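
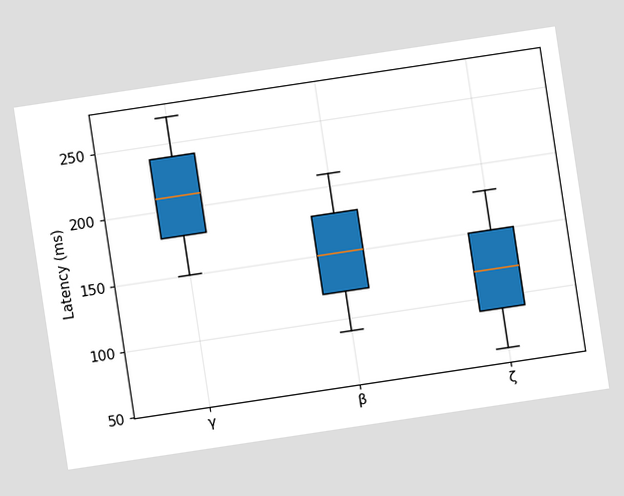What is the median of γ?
The chart is tilted about 9° counter-clockwise. The median line in the γ box sits at 210ms.

210ms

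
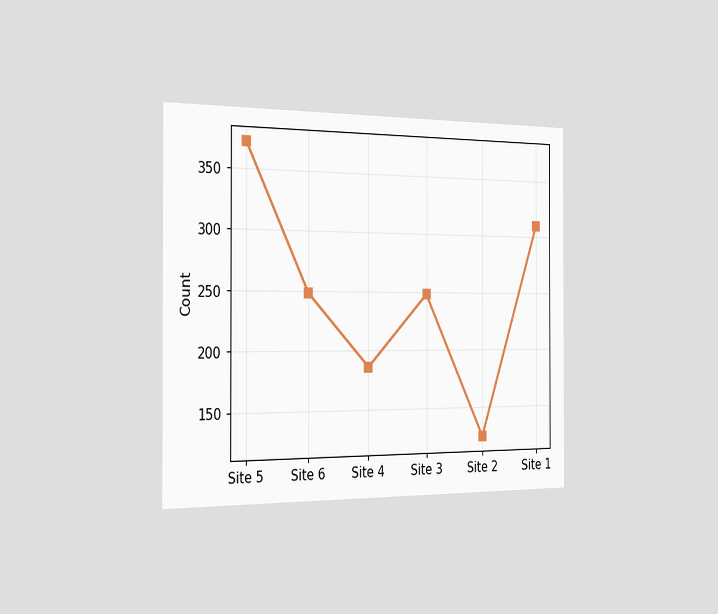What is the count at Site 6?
248

The chart is viewed slightly from the left. At Site 6, the line is at 248.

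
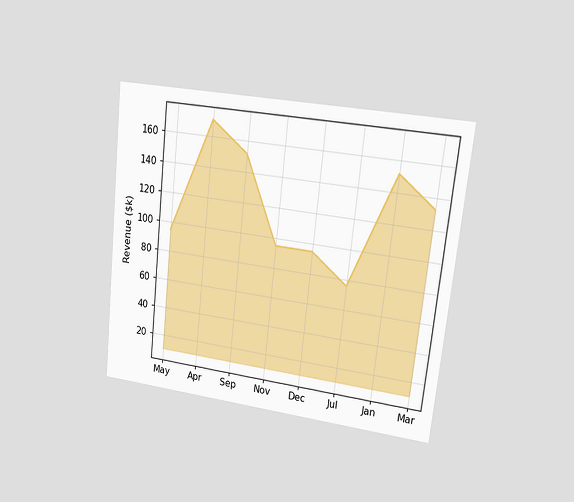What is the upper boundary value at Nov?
$95k

The chart is tilted about 6° clockwise and viewed at a slight angle. At Nov the upper boundary is at $95k.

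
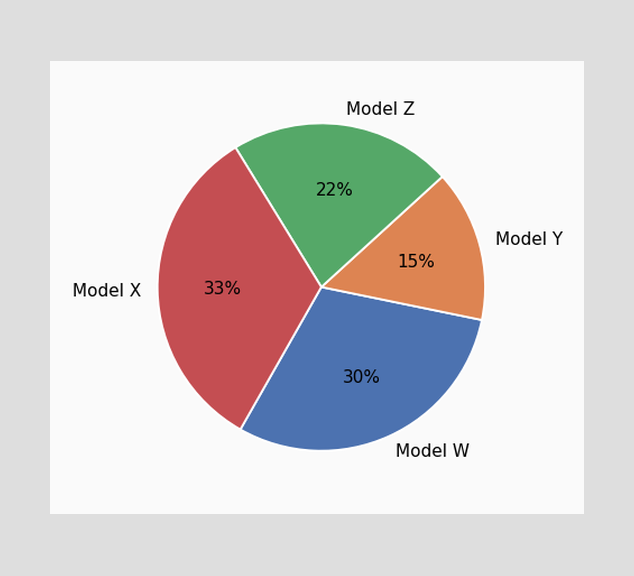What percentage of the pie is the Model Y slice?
15%

The Model Y slice takes up 15% of the pie.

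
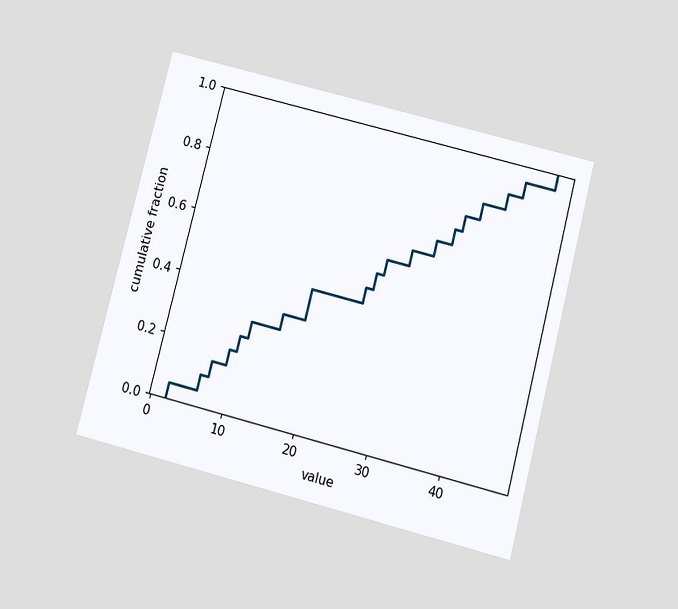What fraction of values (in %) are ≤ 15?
35%

The chart is tilted about 14° clockwise and viewed slightly from below. At x=15 the ECDF step is at 35%.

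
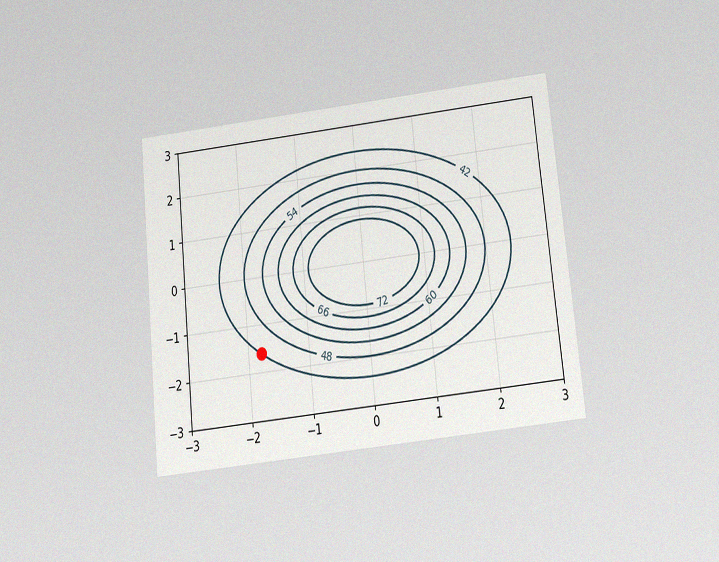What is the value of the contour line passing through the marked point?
The chart is tilted about 6° counter-clockwise and viewed slightly from below, with some photo noise. The marked point sits on the contour labelled 42.

42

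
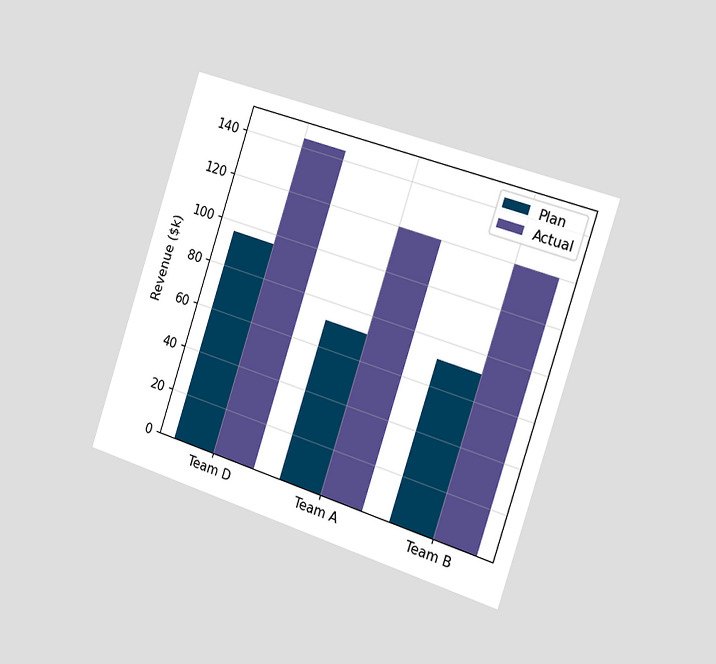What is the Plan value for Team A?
$72k

The chart is tilted about 18° clockwise and viewed slightly from the right. The Plan bar at Team A reaches $72k on the y-axis.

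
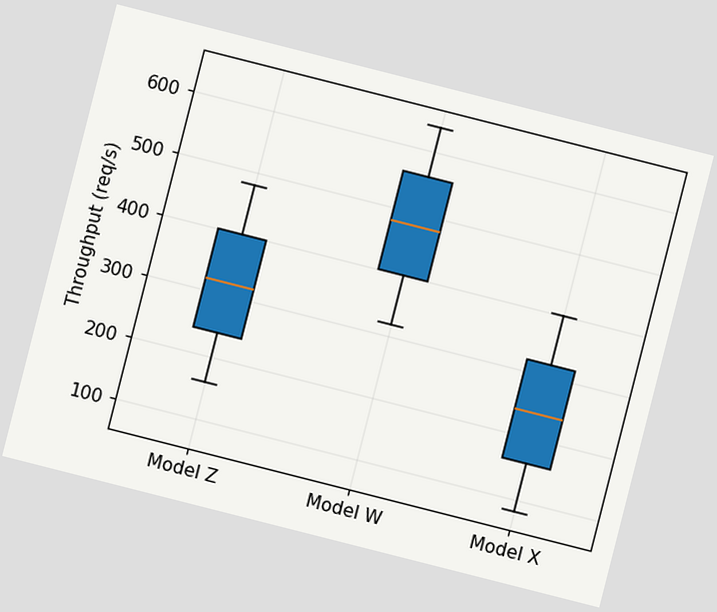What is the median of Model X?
240req/s

The chart is tilted about 14° clockwise. The median line in the Model X box sits at 240req/s.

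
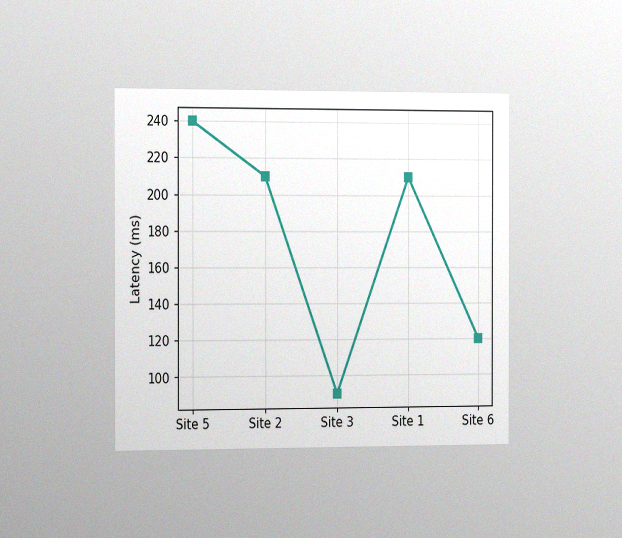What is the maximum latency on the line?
The chart is viewed slightly from the left, with some photo noise. The highest point is at Site 5, and reading across to the y-axis gives 240ms.

240ms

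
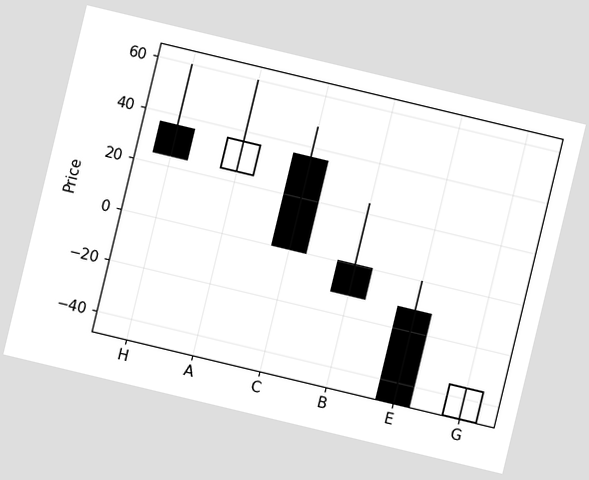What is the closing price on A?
The chart is tilted about 13° clockwise. The A candle closes at 36.

36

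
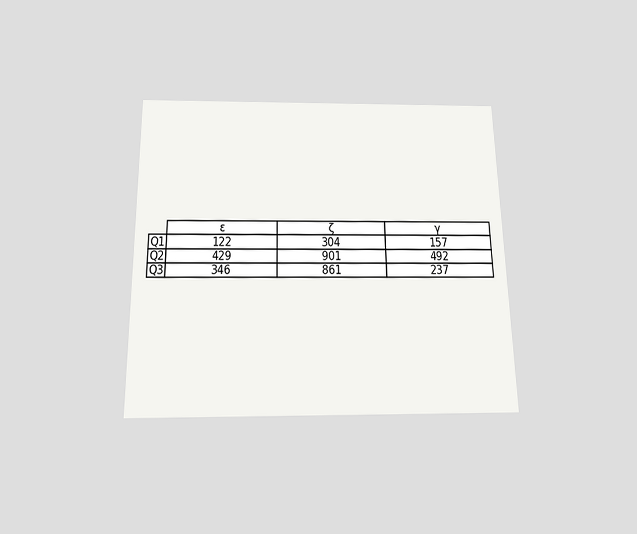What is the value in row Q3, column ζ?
The chart is viewed slightly from below. The (Q3, ζ) cell reads 861.

861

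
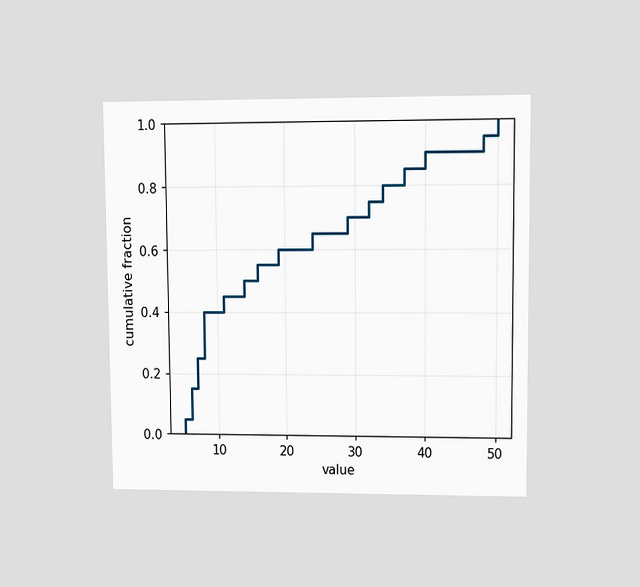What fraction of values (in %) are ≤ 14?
50%

The chart is viewed at a slight angle. At x=14 the ECDF step is at 50%.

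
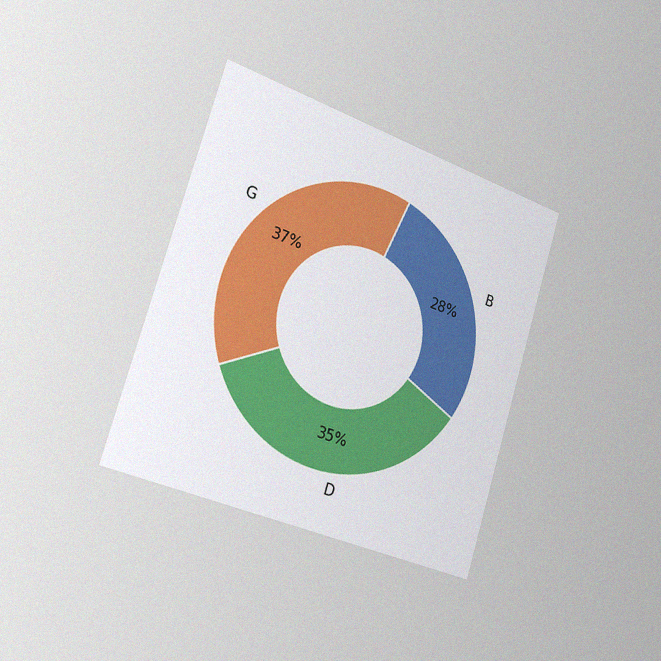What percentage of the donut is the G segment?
The chart is tilted about 17° clockwise and viewed slightly from the left, with some photo noise. The G segment takes up 37% of the ring.

37%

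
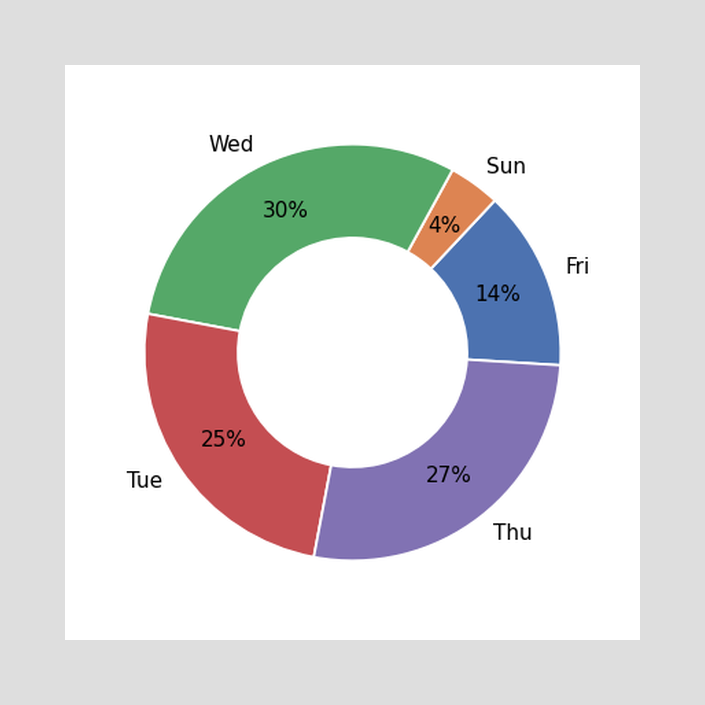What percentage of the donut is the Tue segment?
25%

The Tue segment takes up 25% of the ring.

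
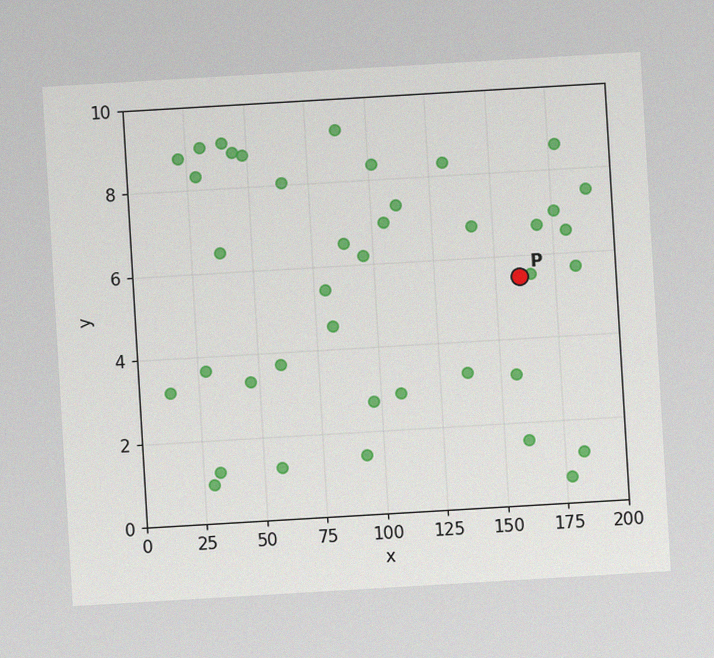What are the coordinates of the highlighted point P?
The chart is tilted about 3° counter-clockwise, with some photo noise. Following the gridlines from P to each axis, P sits at (160, 5.5).

(160, 5.5)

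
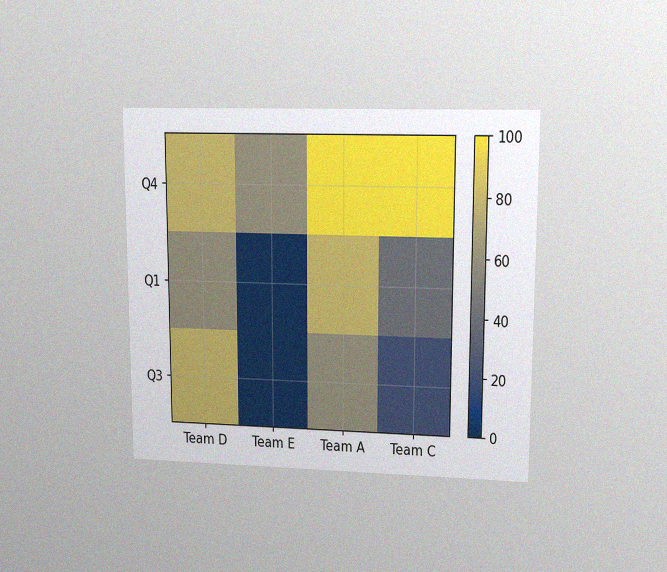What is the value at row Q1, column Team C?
40

The chart is viewed at a slight angle, with some photo noise. Matching cell (Q1, Team C) against the colorbar gives 40.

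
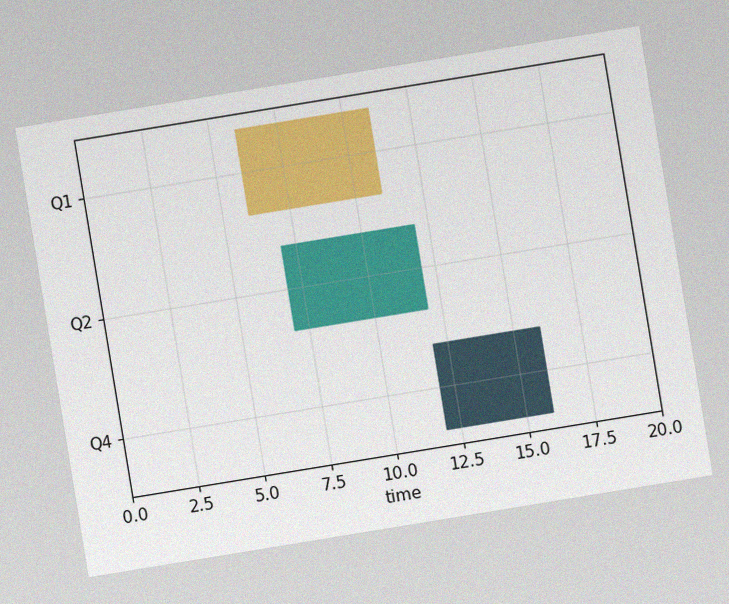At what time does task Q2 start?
7

The chart is tilted about 9° counter-clockwise, with some photo noise. The Q2 bar begins at t=7.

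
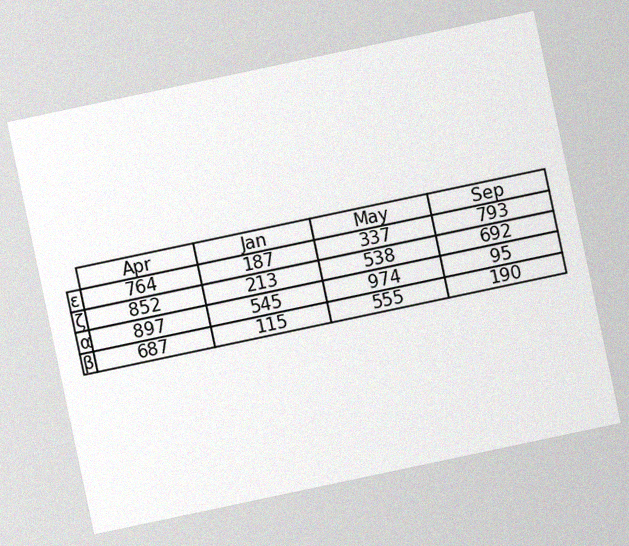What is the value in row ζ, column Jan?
213

The chart is tilted about 12° counter-clockwise, with some photo noise. The (ζ, Jan) cell reads 213.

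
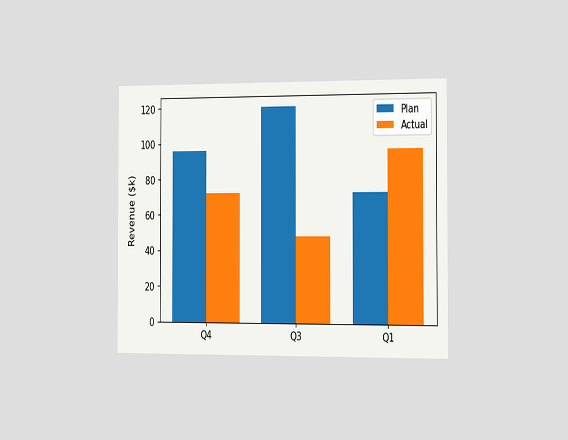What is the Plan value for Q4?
The chart is viewed slightly from the right. The Plan bar at Q4 reaches $96k on the y-axis.

$96k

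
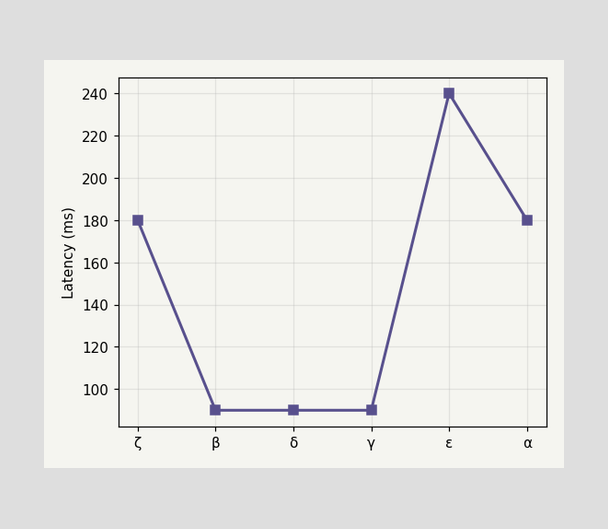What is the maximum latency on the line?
The highest point is at ε, and reading across to the y-axis gives 240ms.

240ms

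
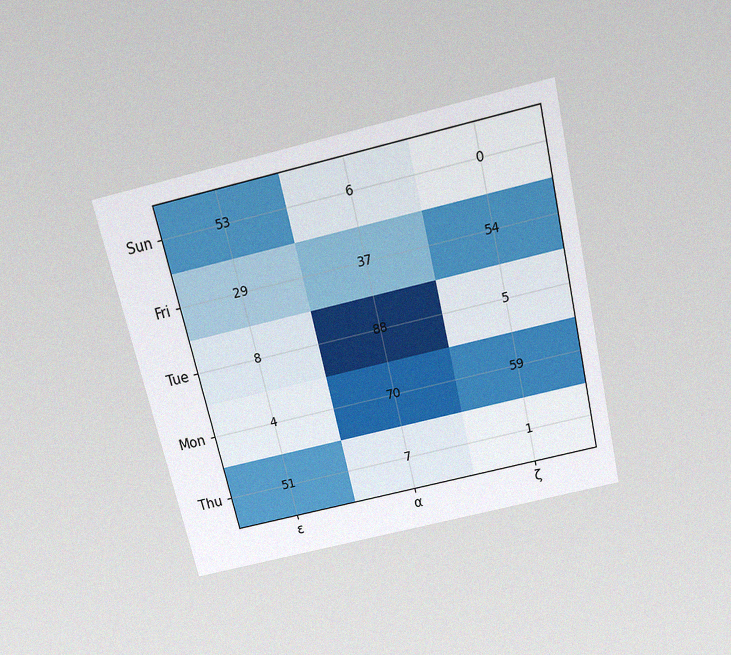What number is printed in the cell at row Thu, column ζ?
The chart is tilted about 13° counter-clockwise and viewed slightly from above, with some photo noise. The (Thu, ζ) cell reads 1.

1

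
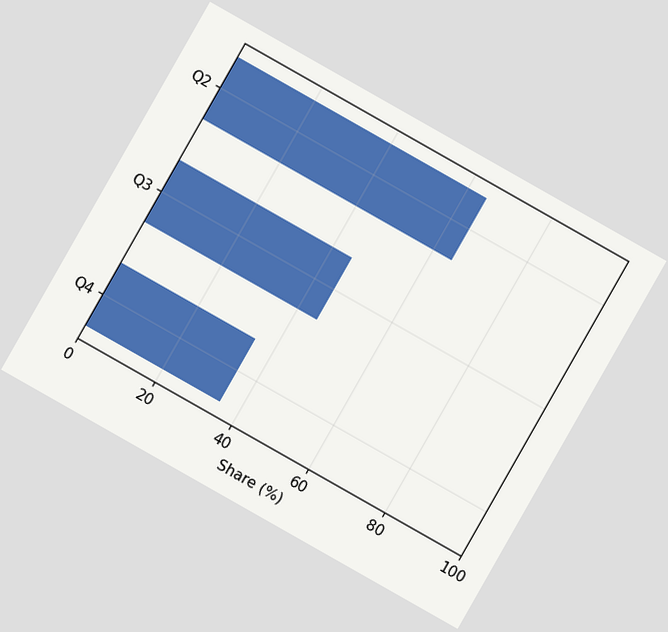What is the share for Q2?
The chart is tilted about 30° clockwise. Reading along the chart's x-axis, the Q2 bar reaches 65%.

65%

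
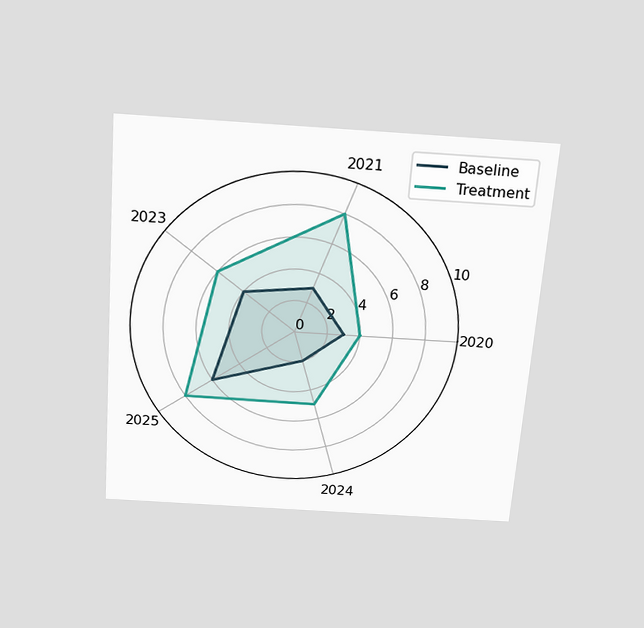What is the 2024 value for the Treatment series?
The chart is tilted about 4° clockwise and viewed slightly from above. On the 2024 axis, Treatment reaches 5.

5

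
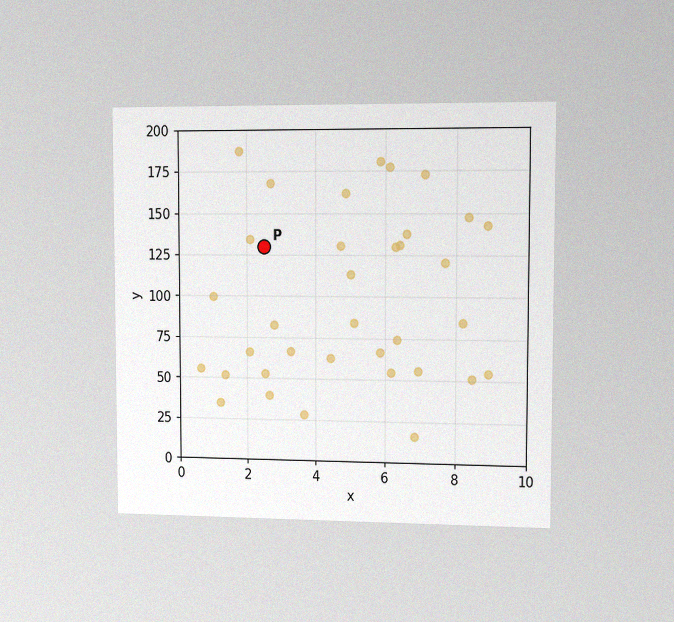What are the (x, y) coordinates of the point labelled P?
The chart is viewed slightly from the right, with some photo noise. Following the gridlines from P to each axis, P sits at (2.5, 130).

(2.5, 130)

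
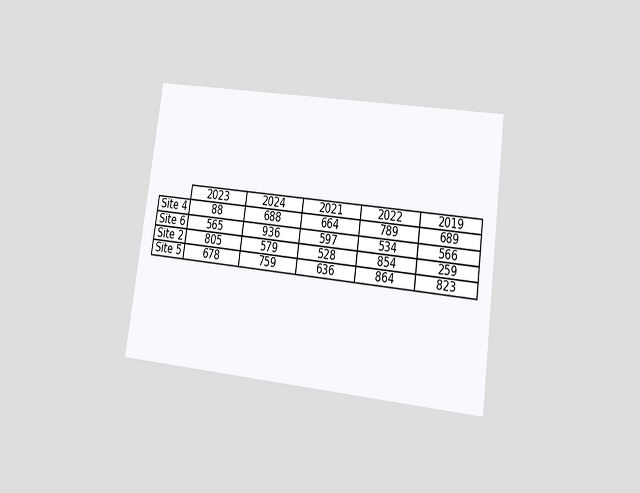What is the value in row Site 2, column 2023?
The chart is tilted about 8° clockwise and viewed at a slight angle. The (Site 2, 2023) cell reads 805.

805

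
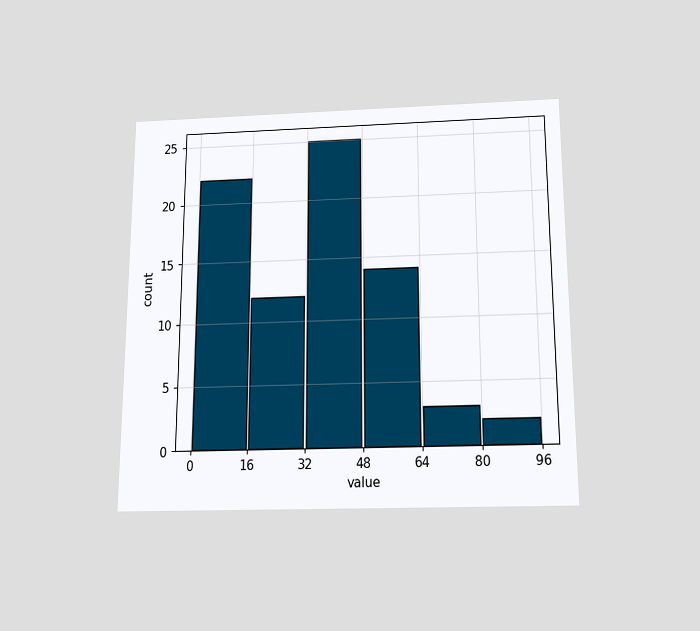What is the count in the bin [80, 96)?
2

The chart is viewed slightly from below. The [80, 96) bin has height 2.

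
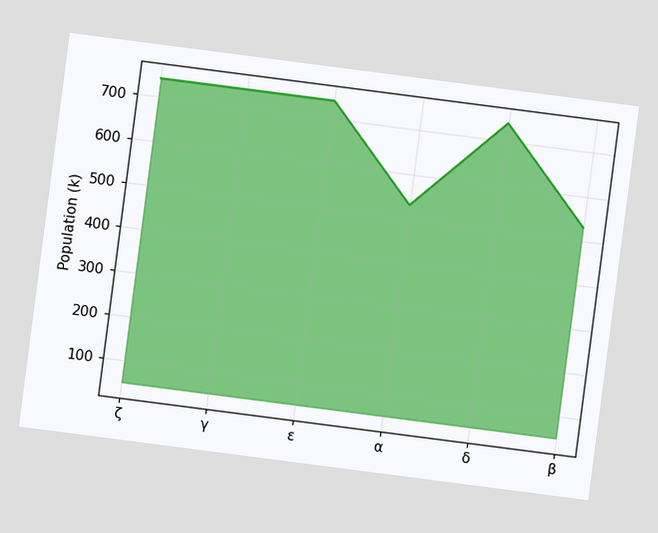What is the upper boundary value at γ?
742k

The chart is tilted about 7° clockwise. At γ the upper boundary is at 742k.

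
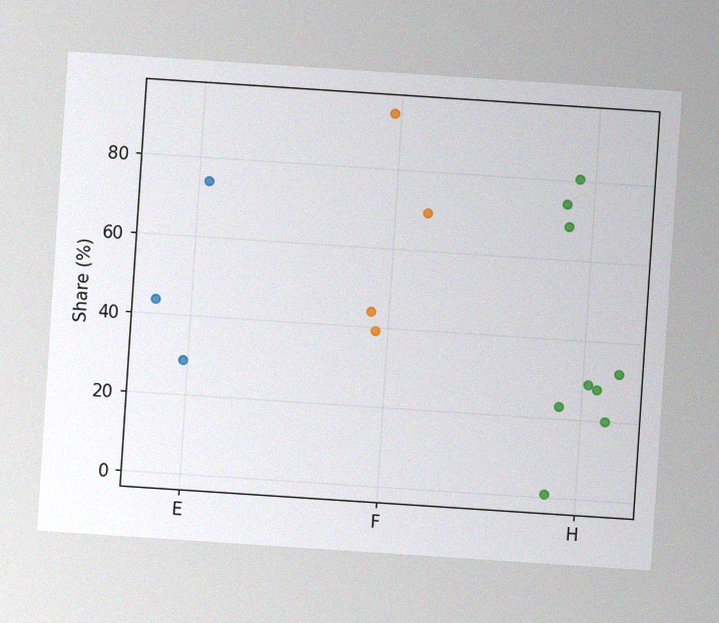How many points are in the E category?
3

The chart is tilted about 4° clockwise, with some photo noise. Counting the markers in the E column gives 3.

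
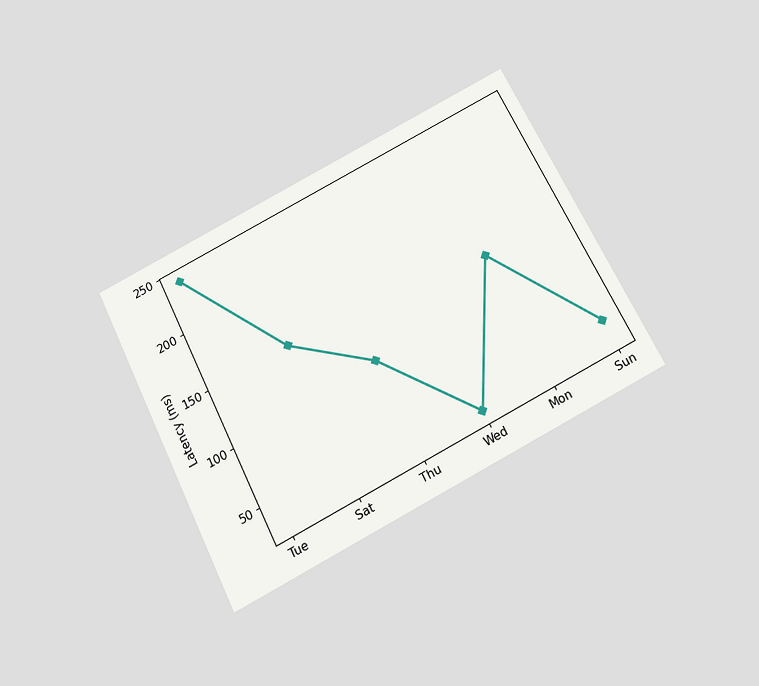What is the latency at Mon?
135ms

The chart is tilted about 26° counter-clockwise and viewed slightly from below. At Mon, the line is at 135ms.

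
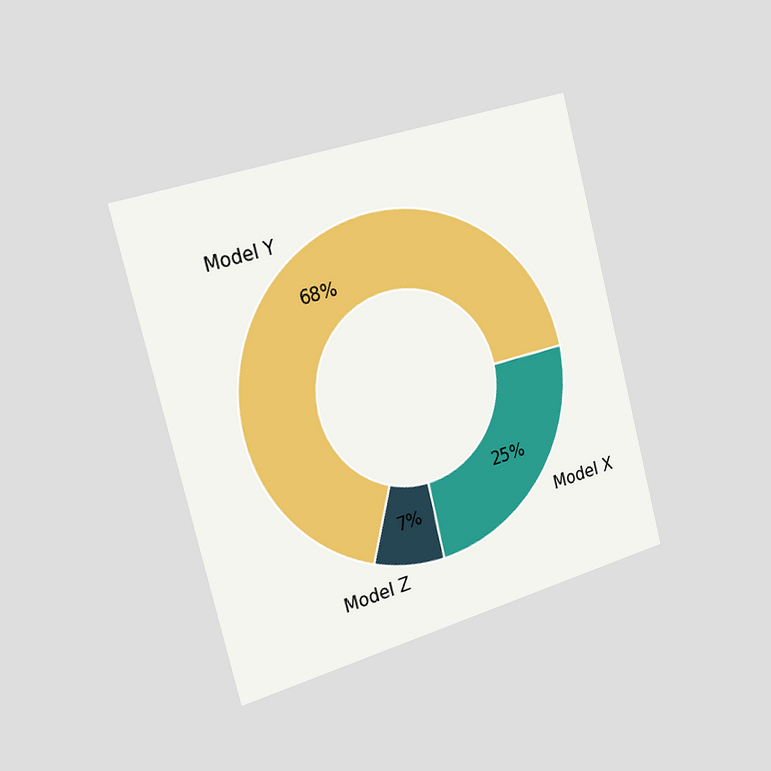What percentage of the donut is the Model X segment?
25%

The chart is tilted about 15° counter-clockwise and viewed slightly from the left. The Model X segment takes up 25% of the ring.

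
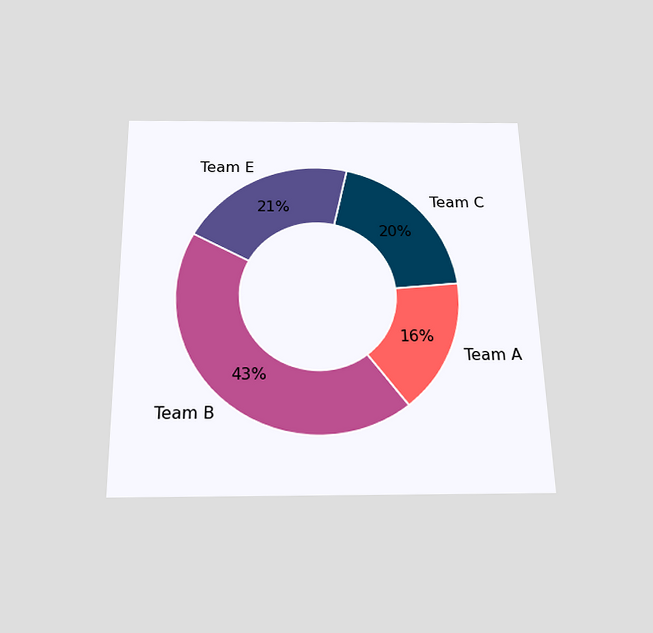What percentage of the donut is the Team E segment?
21%

The chart is viewed slightly from below. The Team E segment takes up 21% of the ring.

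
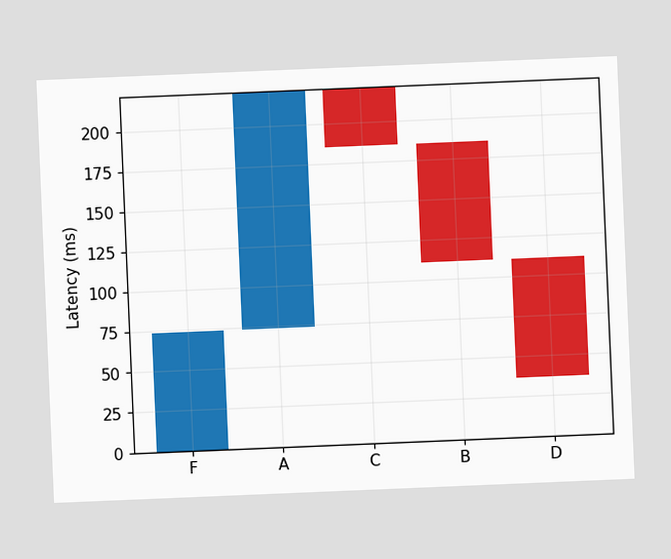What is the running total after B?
111ms

The chart is tilted about 2° counter-clockwise. After B the running total reaches 111ms.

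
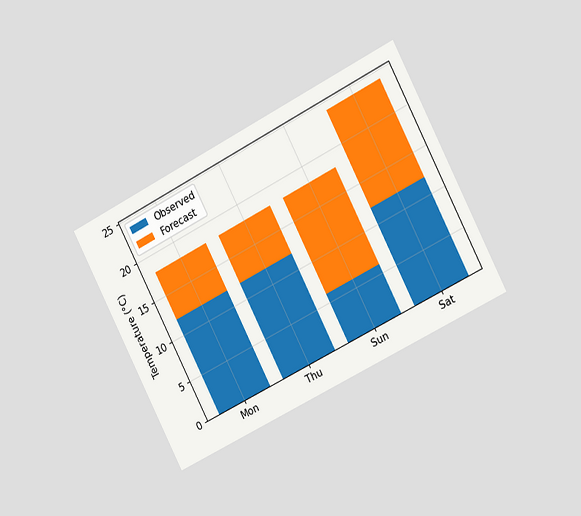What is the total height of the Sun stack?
18°C

The chart is tilted about 27° counter-clockwise and viewed slightly from the right. The Sun stack's top reaches 18°C on the y-axis.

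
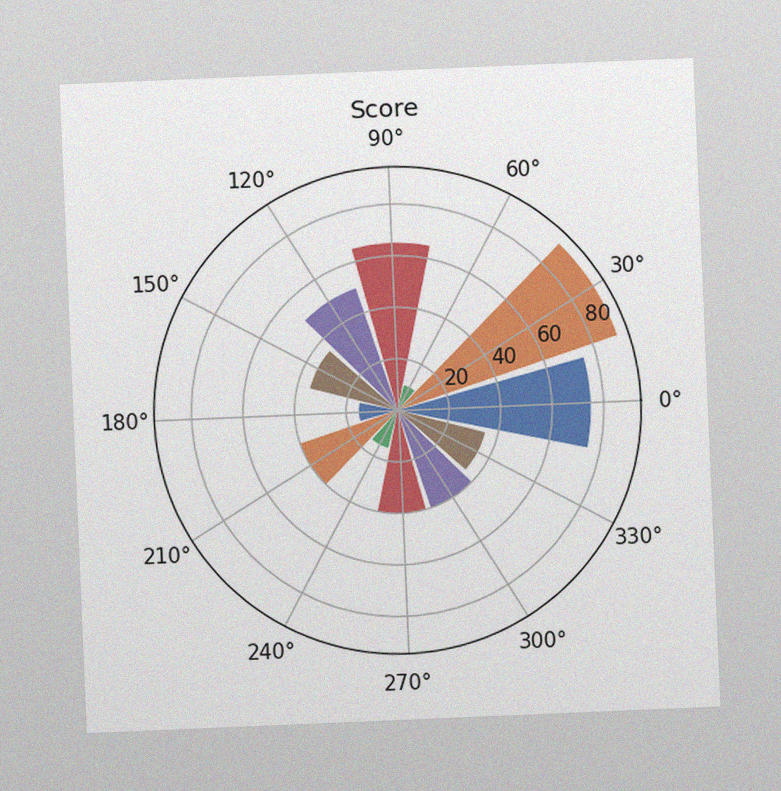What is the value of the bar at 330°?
35

The chart is tilted about 2° counter-clockwise, with some photo noise. The bar at 330° reaches 35 on the radial axis.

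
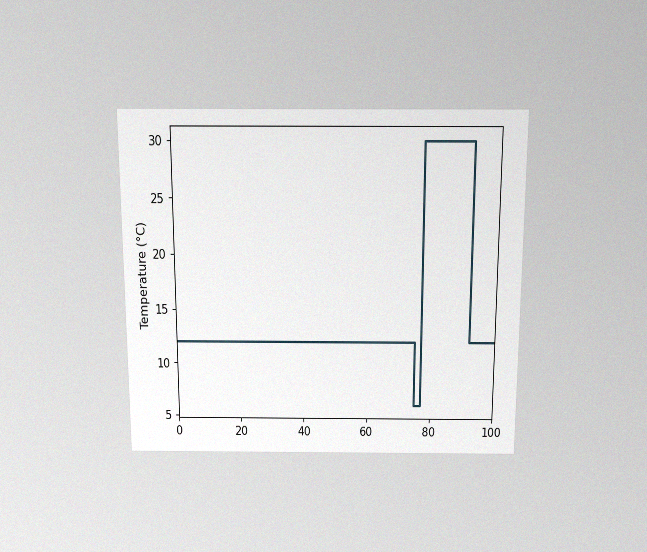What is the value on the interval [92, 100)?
The chart is viewed slightly from above, with some photo noise. On [92, 100) the step sits at 12°C.

12°C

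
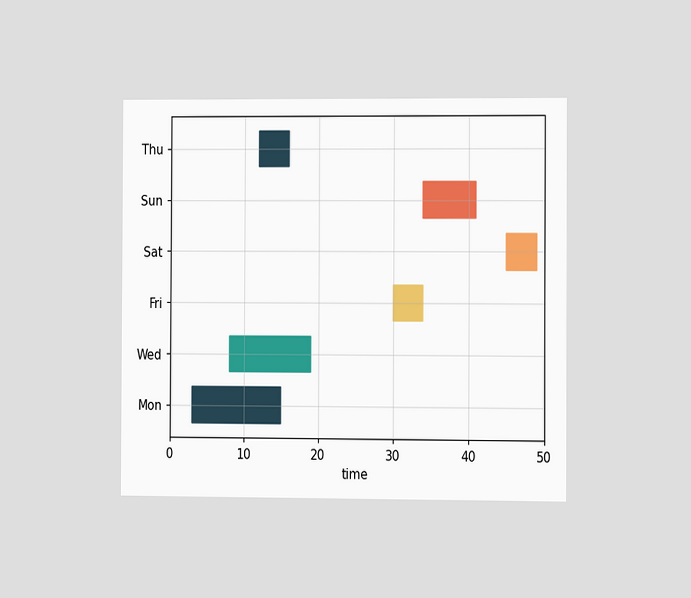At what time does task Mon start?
The chart is viewed slightly from the right. The Mon bar begins at t=3.

3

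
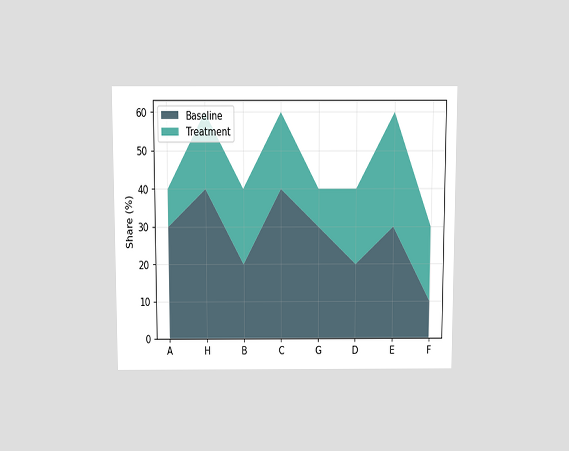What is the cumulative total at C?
The chart is viewed slightly from above. The stacked total at C reaches 60%.

60%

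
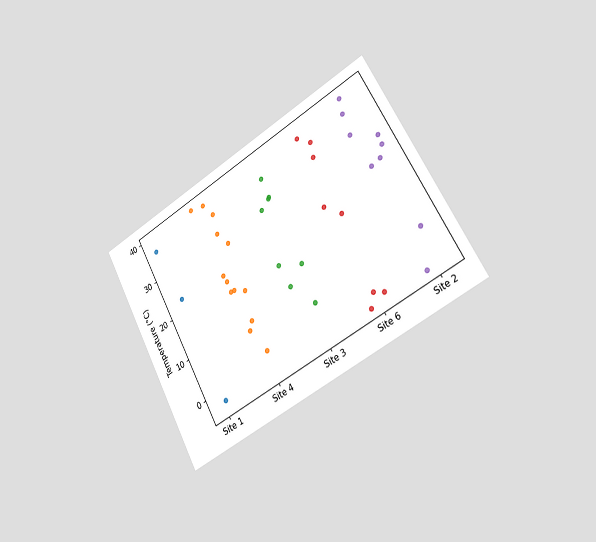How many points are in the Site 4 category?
The chart is tilted about 29° counter-clockwise and viewed slightly from the right. Counting the markers in the Site 4 column gives 13.

13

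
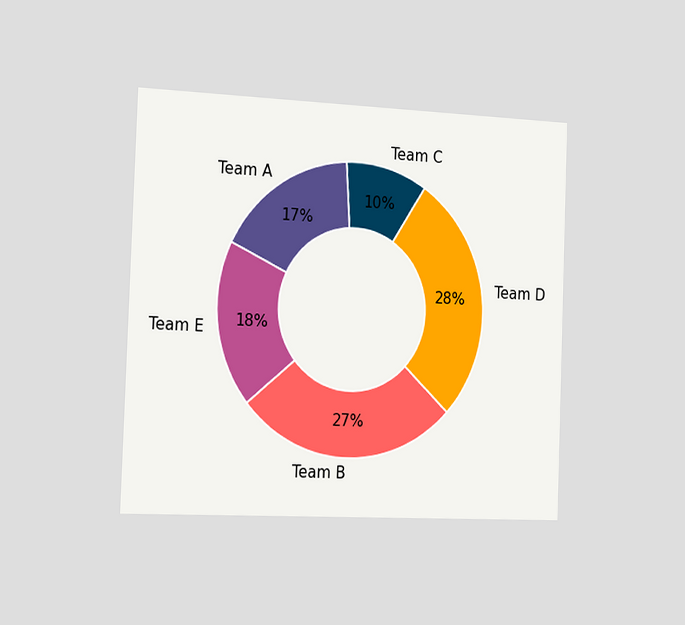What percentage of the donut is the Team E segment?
18%

The chart is tilted about 2° clockwise and viewed slightly from the left. The Team E segment takes up 18% of the ring.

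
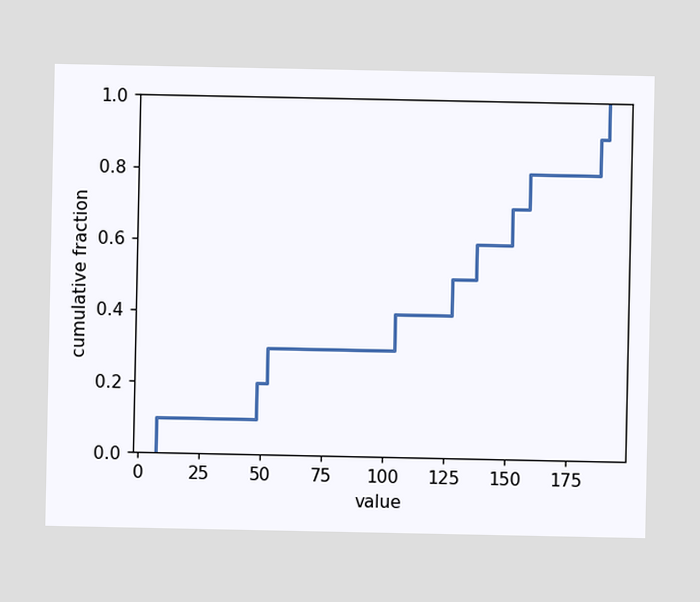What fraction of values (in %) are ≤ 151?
70%

At x=151 the ECDF step is at 70%.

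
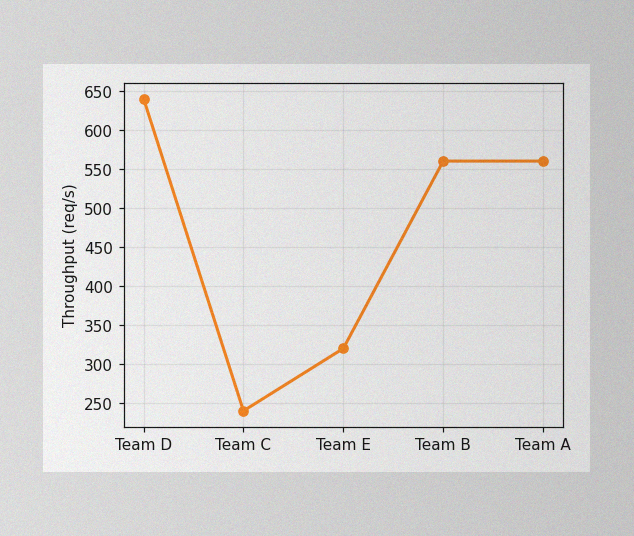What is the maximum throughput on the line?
The image has some photo noise and uneven lighting. The highest point is at Team D, and reading across to the y-axis gives 640req/s.

640req/s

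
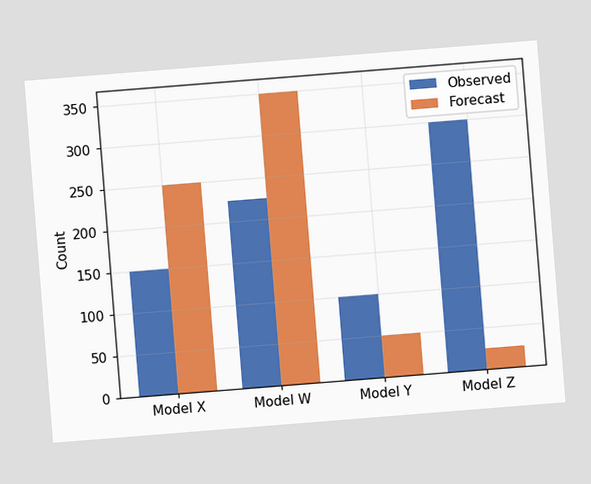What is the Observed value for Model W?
225

The chart is tilted about 5° counter-clockwise. The Observed bar at Model W reaches 225 on the y-axis.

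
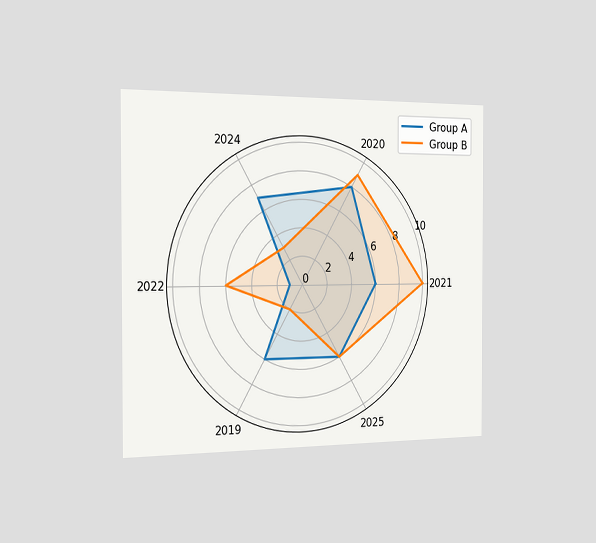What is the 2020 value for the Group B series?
9

The chart is viewed slightly from the left. On the 2020 axis, Group B reaches 9.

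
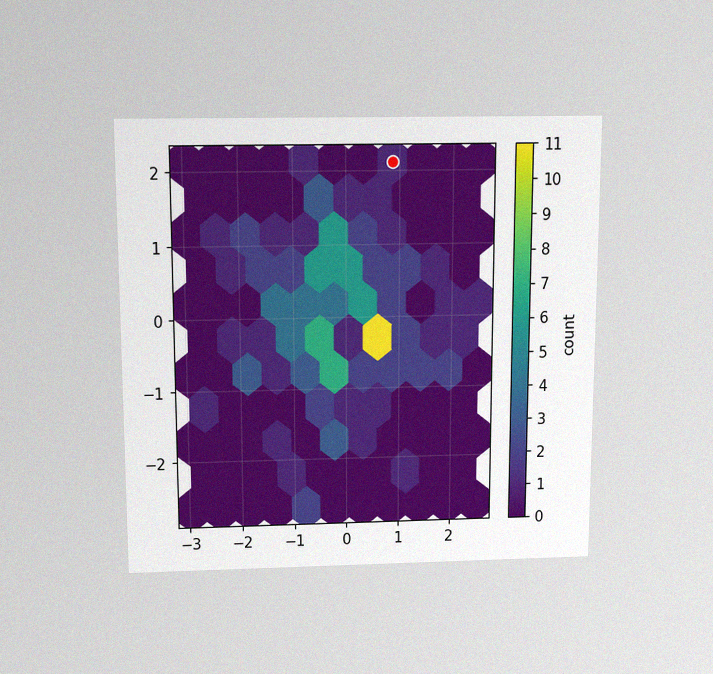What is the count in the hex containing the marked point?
1

The chart is viewed slightly from above, with some photo noise. The marked hex reads 1 on the colorbar.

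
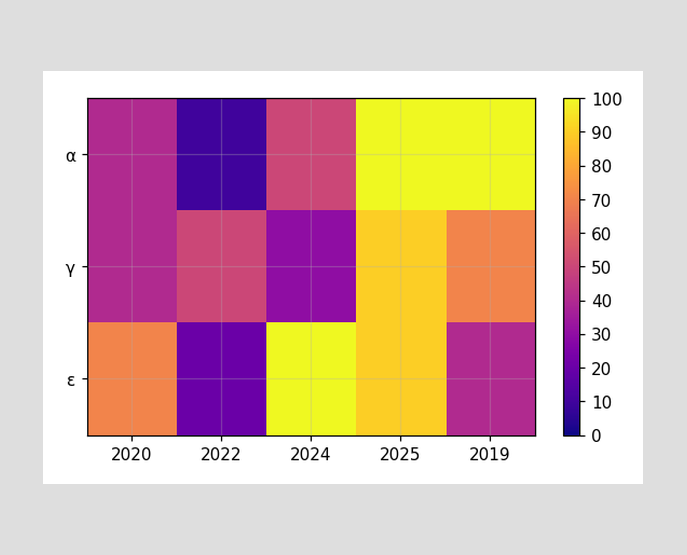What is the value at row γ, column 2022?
50

Matching cell (γ, 2022) against the colorbar gives 50.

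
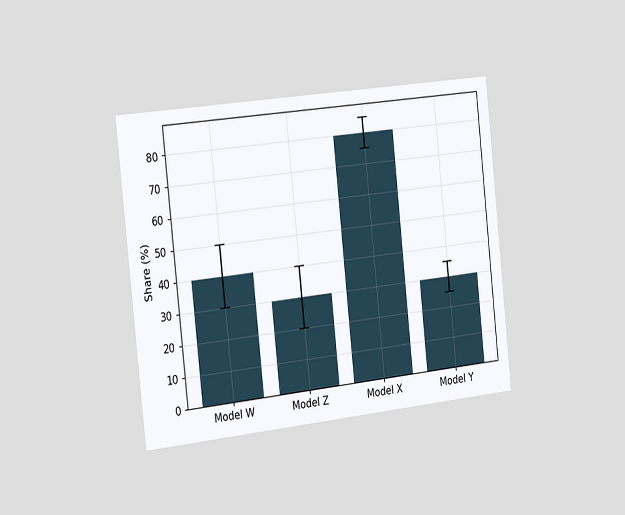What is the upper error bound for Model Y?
The chart is tilted about 6° counter-clockwise and viewed slightly from the left. The Model Y bar's upper whisker reaches 35%.

35%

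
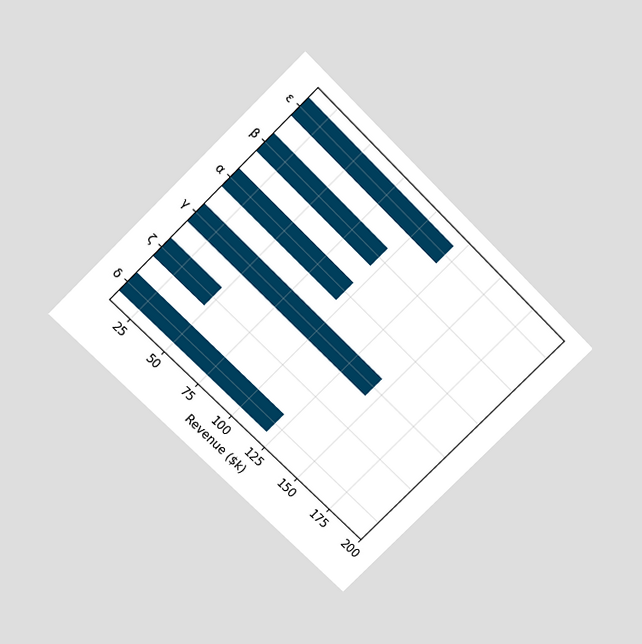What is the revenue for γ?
$144k

The chart is tilted about 45° clockwise and viewed slightly from above. Reading along the chart's x-axis, the γ bar reaches $144k.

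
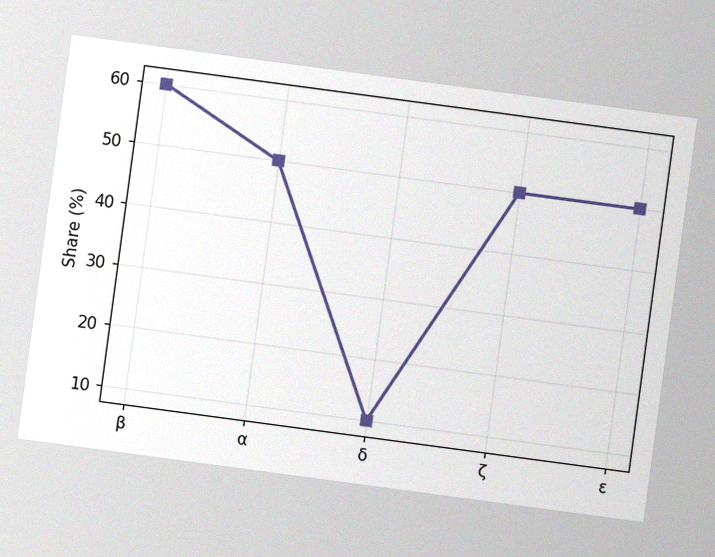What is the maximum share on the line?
The chart is tilted about 8° clockwise, with some photo noise. The highest point is at β, and reading across to the y-axis gives 60%.

60%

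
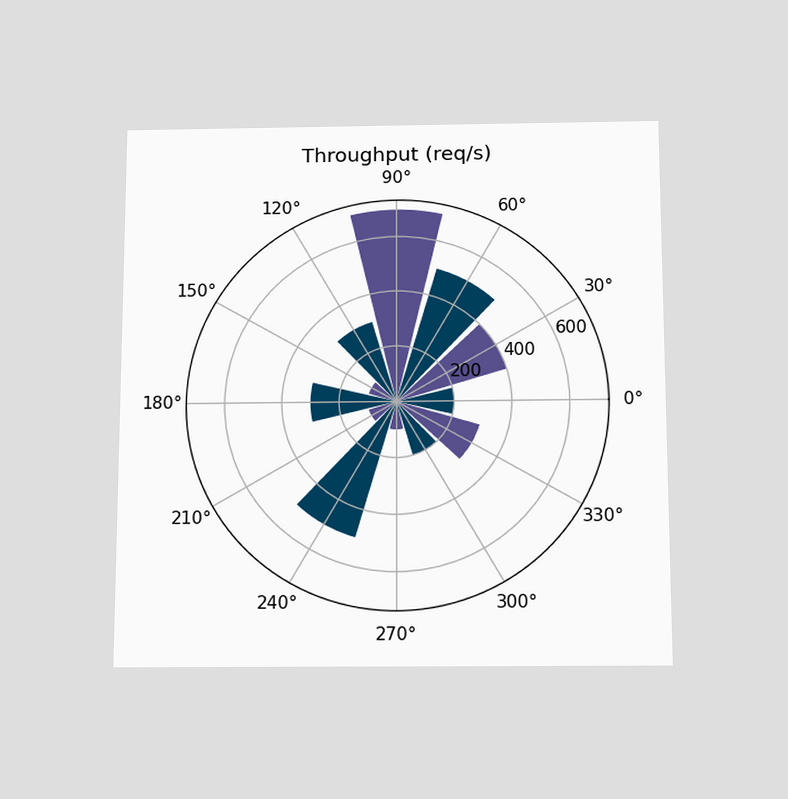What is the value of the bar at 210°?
The chart is viewed slightly from below. The bar at 210° reaches 100req/s on the radial axis.

100req/s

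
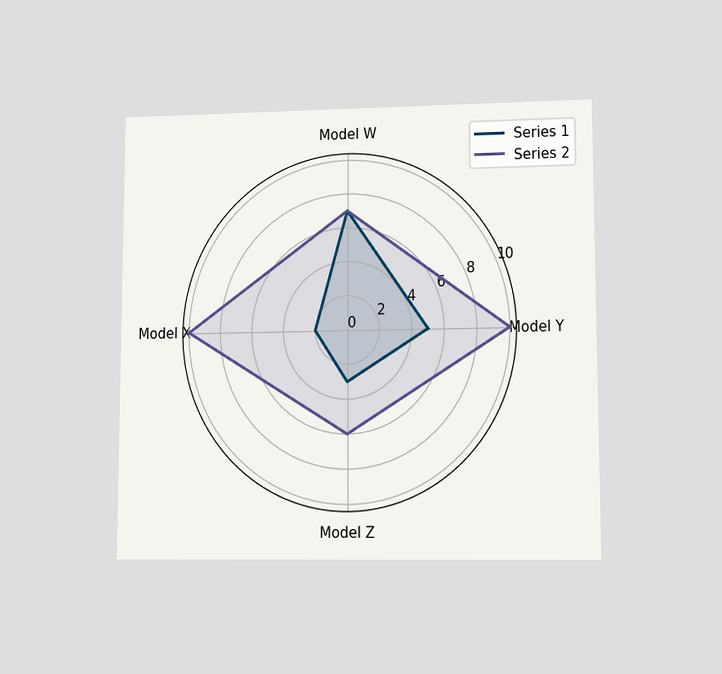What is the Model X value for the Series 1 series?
2

The chart is viewed at a slight angle. On the Model X axis, Series 1 reaches 2.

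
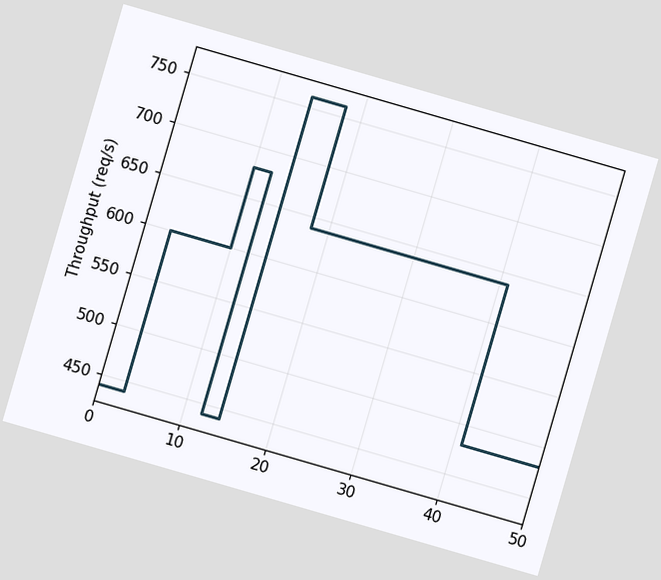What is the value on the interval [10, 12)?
680req/s

The chart is tilted about 16° clockwise. On [10, 12) the step sits at 680req/s.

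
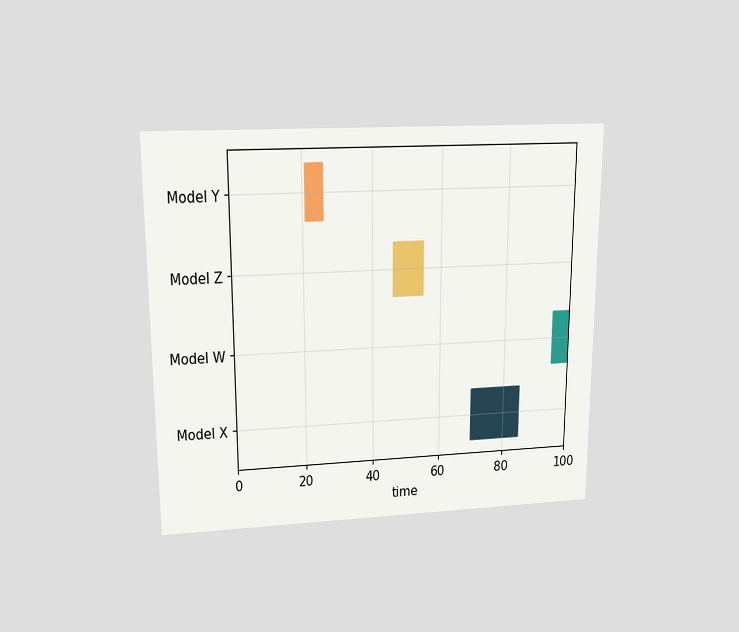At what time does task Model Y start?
21

The chart is viewed slightly from above. The Model Y bar begins at t=21.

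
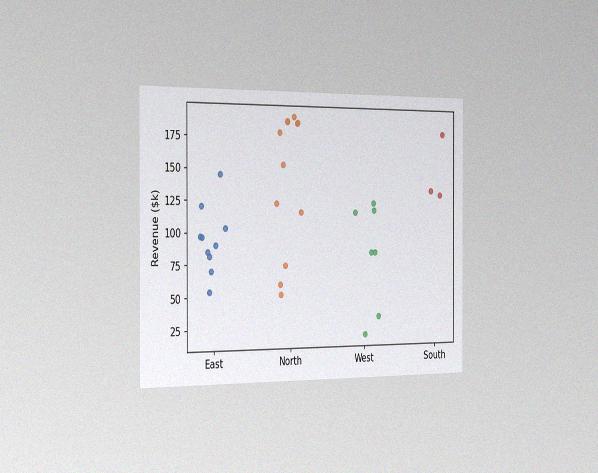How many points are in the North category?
The chart is viewed slightly from the left, with some photo noise. Counting the markers in the North column gives 12.

12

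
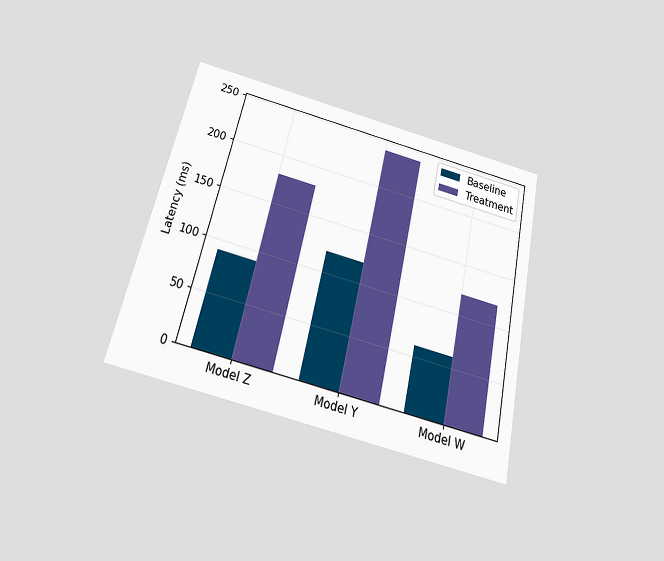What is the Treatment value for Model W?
120ms

The chart is tilted about 13° clockwise and viewed slightly from below. The Treatment bar at Model W reaches 120ms on the y-axis.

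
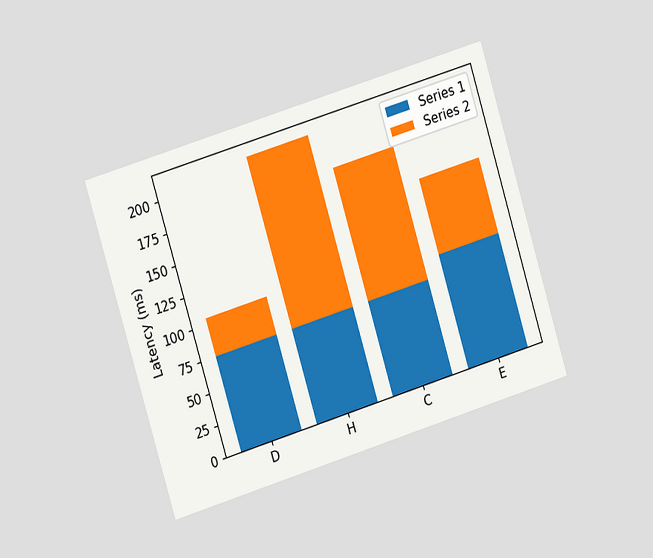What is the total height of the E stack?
The chart is tilted about 17° counter-clockwise and viewed at a slight angle. The E stack's top reaches 150ms on the y-axis.

150ms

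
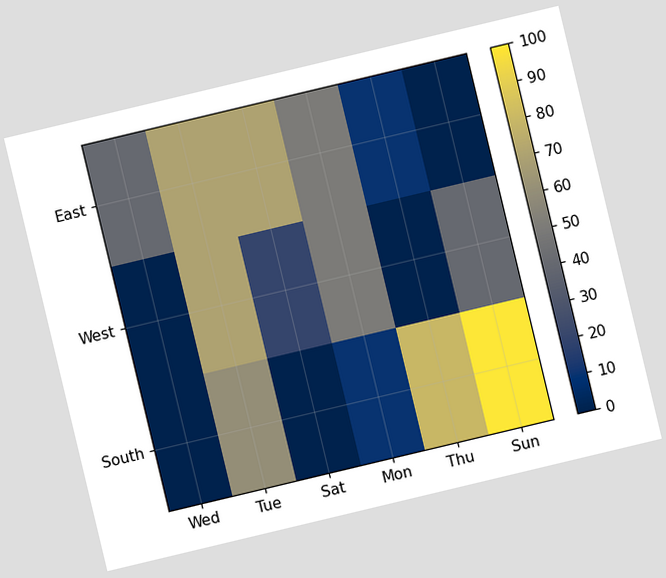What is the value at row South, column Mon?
10

The chart is tilted about 13° counter-clockwise. Matching cell (South, Mon) against the colorbar gives 10.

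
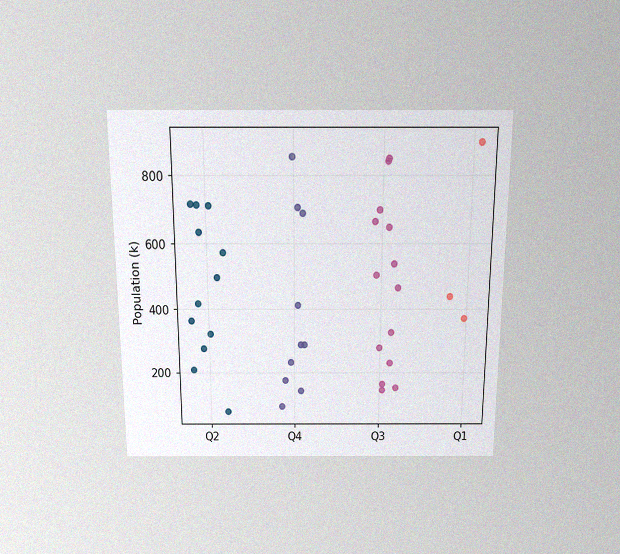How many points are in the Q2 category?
12

The chart is viewed slightly from above, with some photo noise. Counting the markers in the Q2 column gives 12.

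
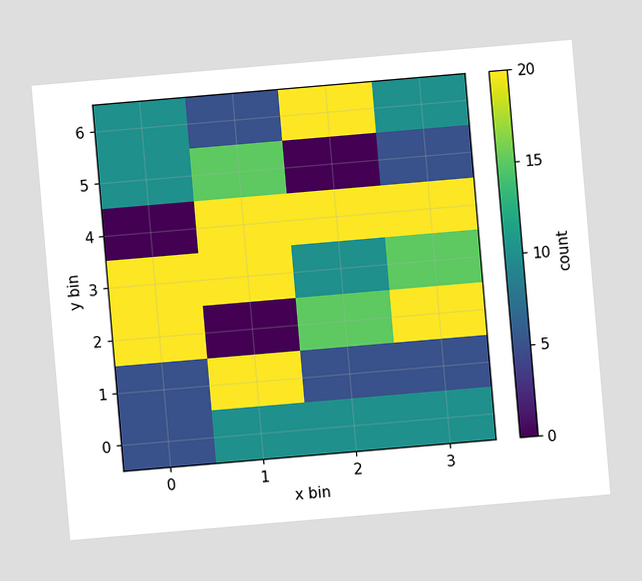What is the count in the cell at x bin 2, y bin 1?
5

The chart is tilted about 5° counter-clockwise. Matching the cell (2, 1) against the colorbar gives 5.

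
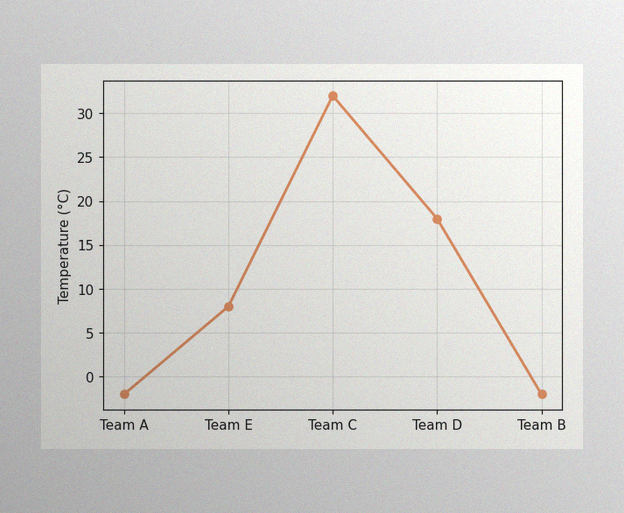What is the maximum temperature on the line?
The image has some photo noise and uneven lighting. The highest point is at Team C, and reading across to the y-axis gives 32°C.

32°C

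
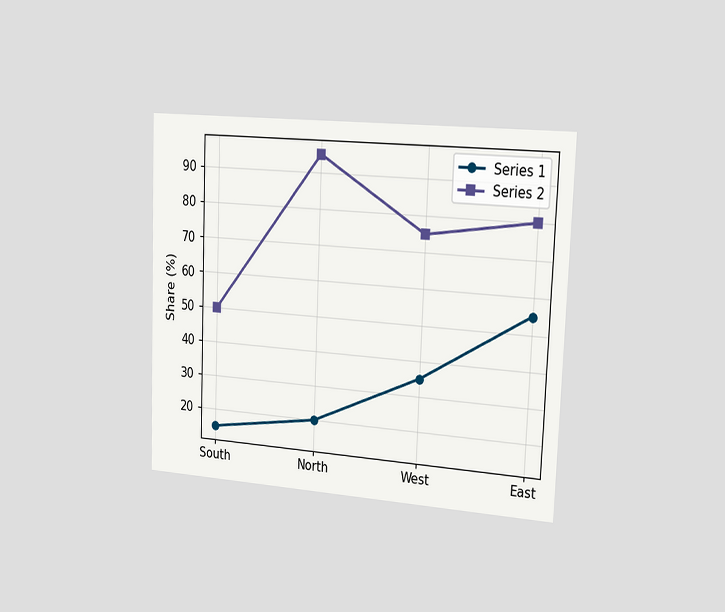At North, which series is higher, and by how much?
The chart is tilted about 2° clockwise and viewed slightly from the right. At North, Series 2 sits above the other line by 75%.

Series 2, by 75%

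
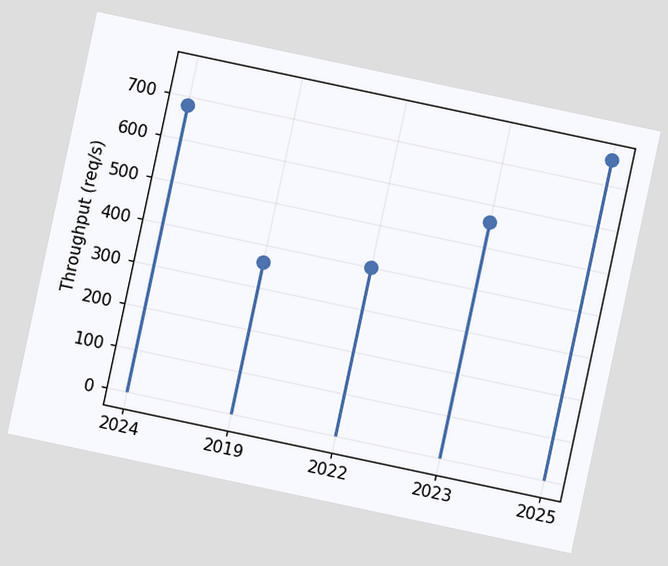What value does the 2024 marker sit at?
680req/s

The chart is tilted about 12° clockwise. The 2024 marker sits at 680req/s.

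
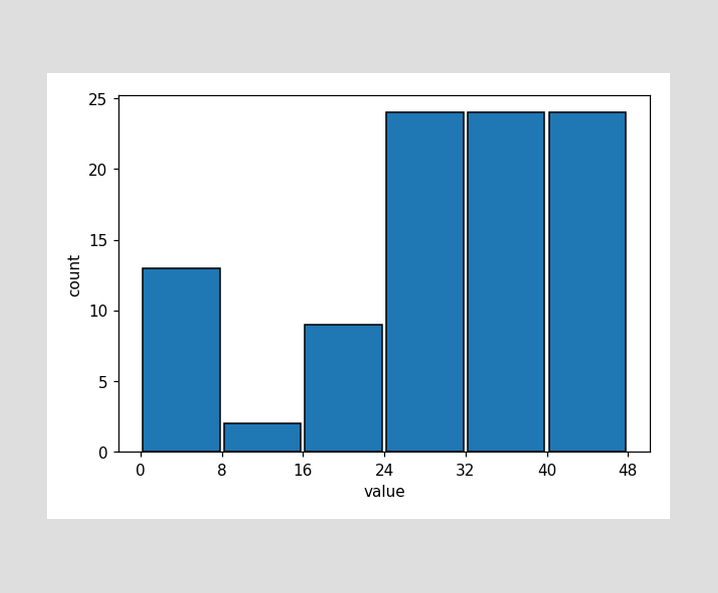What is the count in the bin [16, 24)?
The [16, 24) bin has height 9.

9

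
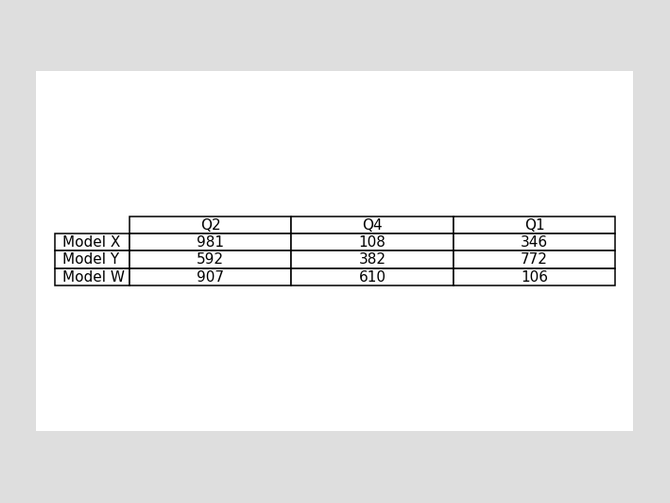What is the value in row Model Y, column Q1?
The (Model Y, Q1) cell reads 772.

772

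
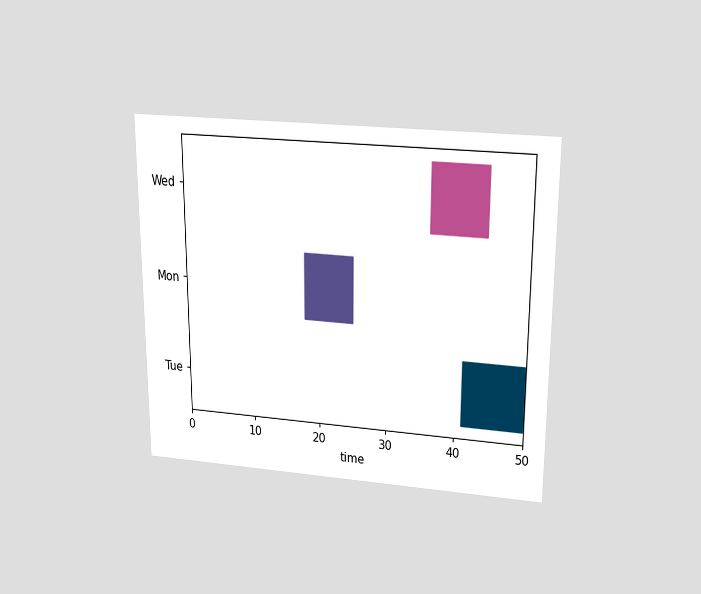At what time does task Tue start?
The chart is viewed slightly from above. The Tue bar begins at t=41.

41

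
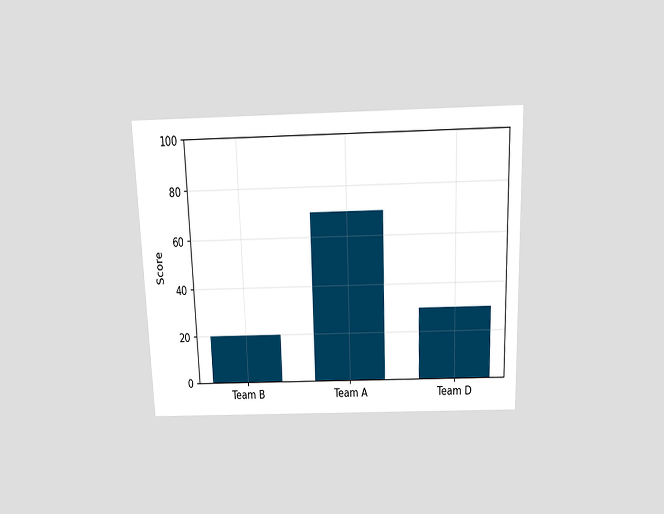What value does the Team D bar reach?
30

The chart is viewed slightly from above. Reading along the chart's y-axis, the Team D bar reaches 30.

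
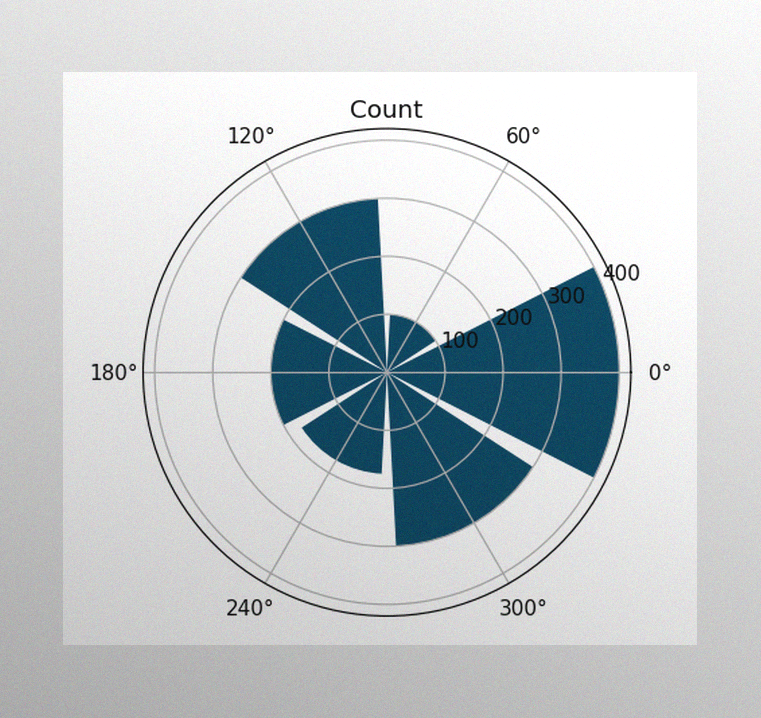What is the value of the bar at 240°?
175

The image has some photo noise and uneven lighting. The bar at 240° reaches 175 on the radial axis.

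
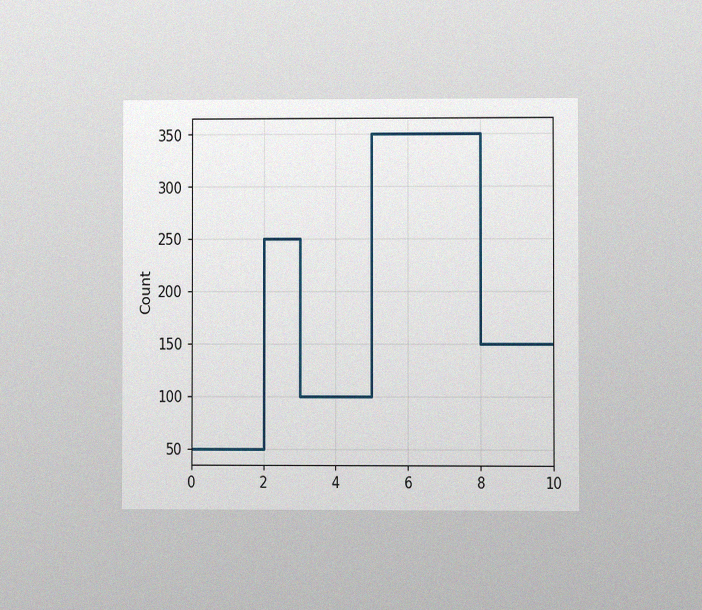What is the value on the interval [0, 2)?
50

The chart is viewed at a slight angle, with some photo noise. On [0, 2) the step sits at 50.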